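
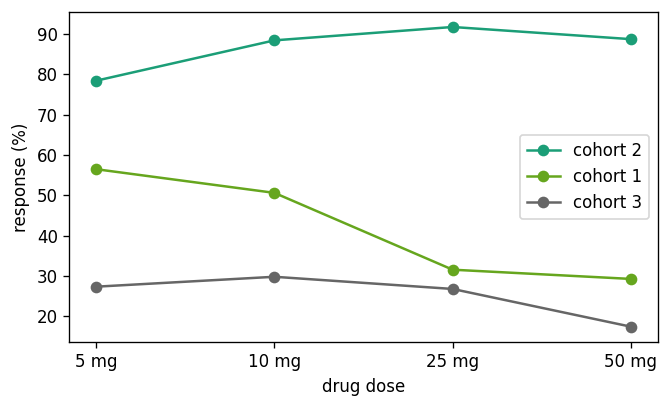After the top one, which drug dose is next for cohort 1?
10 mg

Top 3 for cohort 1: 5 mg ≈ 60, 10 mg ≈ 50, 25 mg ≈ 30.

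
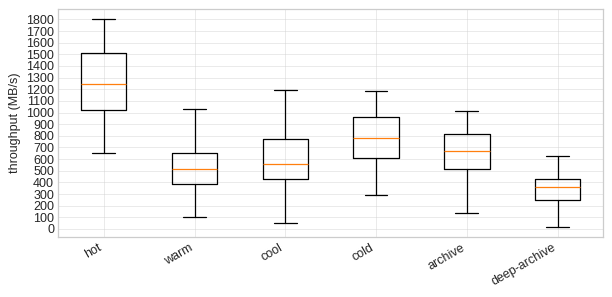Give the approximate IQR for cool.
Q3 ≈ 800, Q1 ≈ 400; IQR ≈ 400.

≈ 400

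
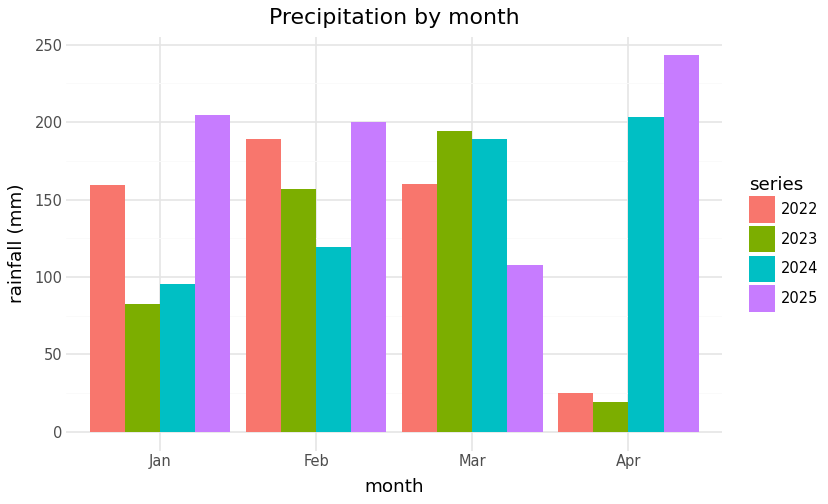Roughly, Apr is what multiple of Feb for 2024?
Apr ≈ 200, Feb ≈ 125; 200/125 ≈ 1.6.

≈ 1.6×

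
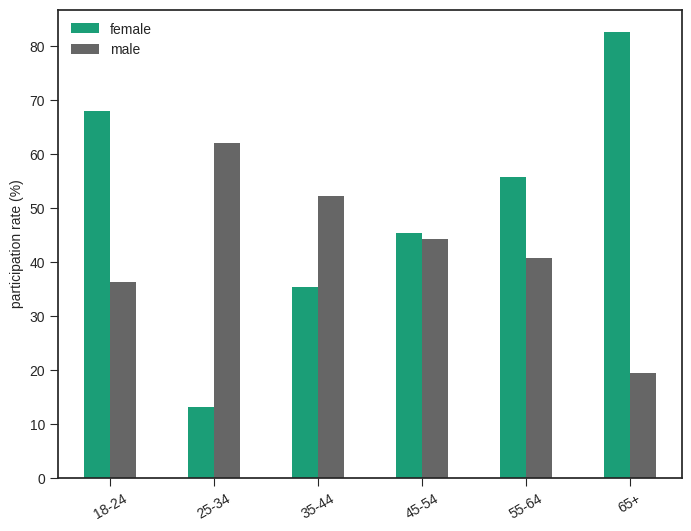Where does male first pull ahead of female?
18-24: male ≈ 40 vs female ≈ 70 (not yet); 25-34: male ≈ 60 vs female ≈ 10 (first crossover).

25-34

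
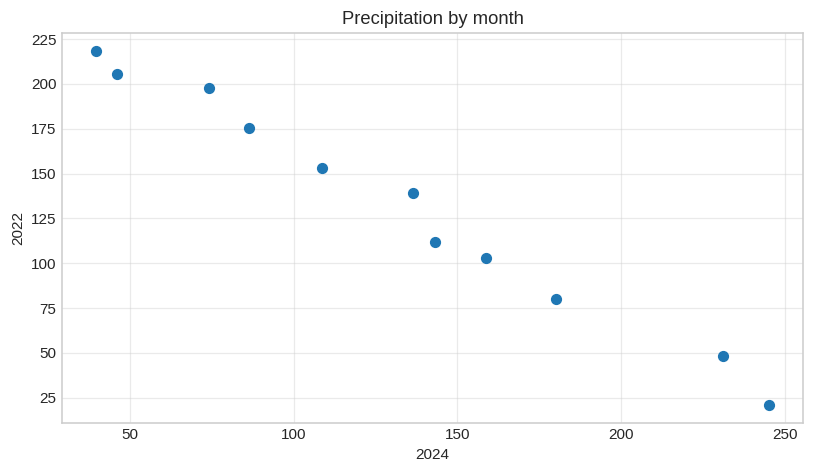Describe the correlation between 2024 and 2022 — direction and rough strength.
Points are negatively correlated; strong (|r| ≈ 1.0).

negative, strong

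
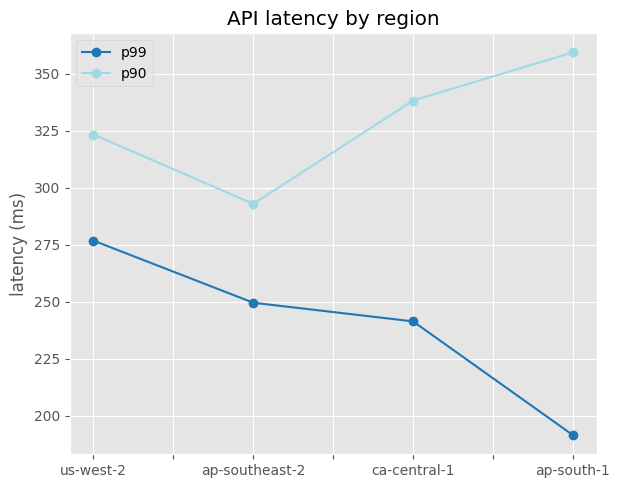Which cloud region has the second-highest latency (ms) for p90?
Top 3 for p90: ap-south-1 ≈ 360, ca-central-1 ≈ 340, us-west-2 ≈ 320.

ca-central-1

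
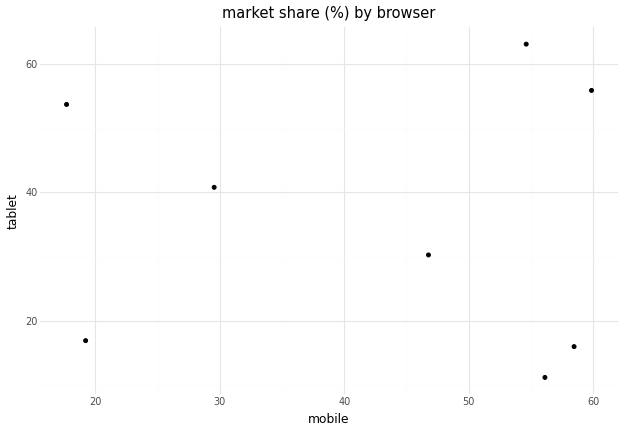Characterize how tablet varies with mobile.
Points are roughly uncorrelated; weak (|r| ≈ 0.0).

no clear correlation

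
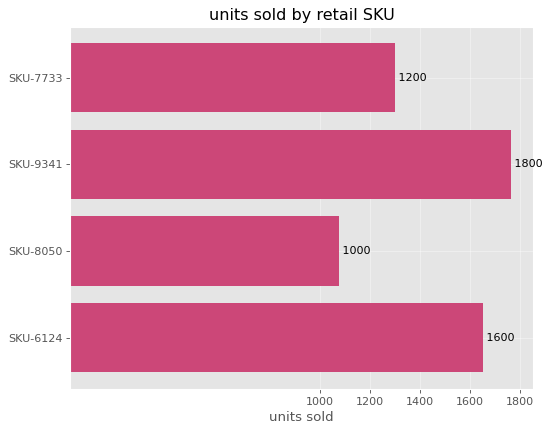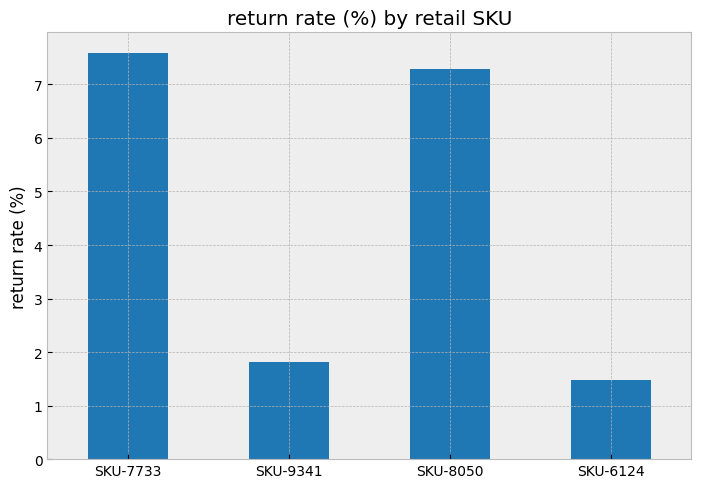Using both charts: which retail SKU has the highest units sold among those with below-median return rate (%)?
Chart 2 median return rate (%) ≈ 5; below-median retail SKUs: SKU-9341, SKU-6124. Among those, SKU-9341 has the highest units sold (≈ 1800).

SKU-9341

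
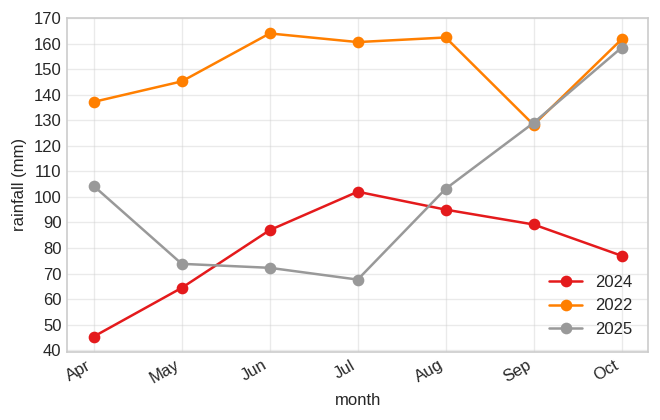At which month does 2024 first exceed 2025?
May: 2024 ≈ 60 vs 2025 ≈ 70 (not yet); Jun: 2024 ≈ 90 vs 2025 ≈ 70 (first crossover).

Jun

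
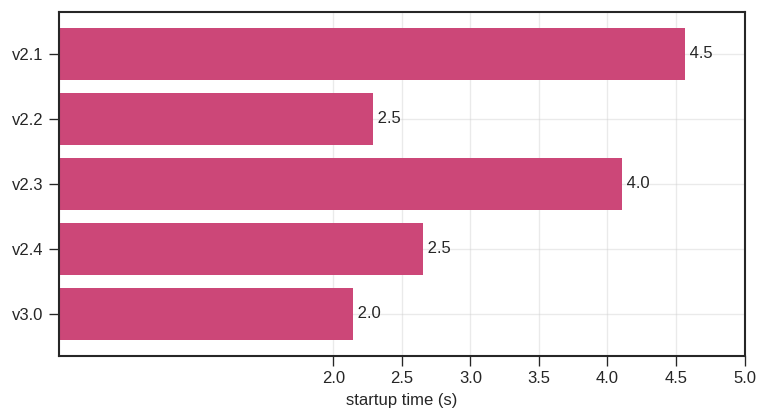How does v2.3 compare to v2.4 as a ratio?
v2.3 ≈ 4.0, v2.4 ≈ 2.5; 4.0/2.5 ≈ 1.6.

≈ 1.6×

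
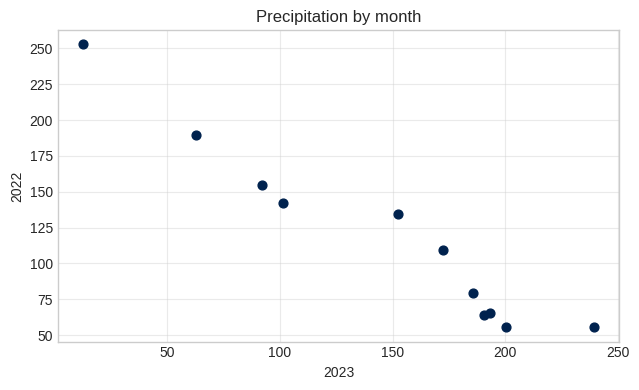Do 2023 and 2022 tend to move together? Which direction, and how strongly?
negative, strong

Points are negatively correlated; strong (|r| ≈ 1.0).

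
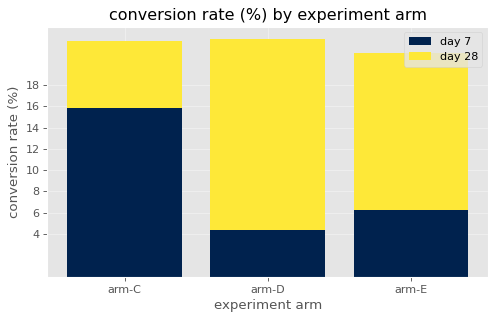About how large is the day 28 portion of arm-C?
day 28 top ≈ 22, bottom ≈ 16; segment ≈ 6.

≈ 6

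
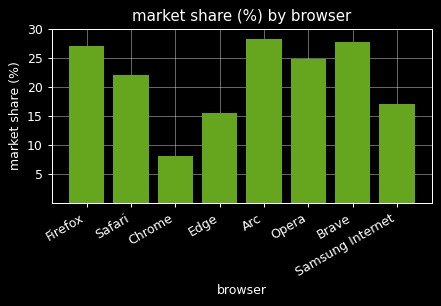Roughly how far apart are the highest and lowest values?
≈ 20

Max Arc ≈ 30, min Chrome ≈ 10; range ≈ 20.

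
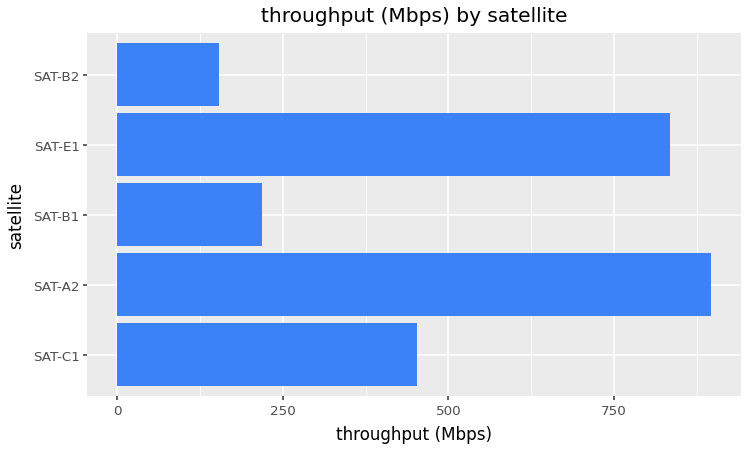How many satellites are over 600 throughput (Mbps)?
Above 600: SAT-A2, SAT-E1.

2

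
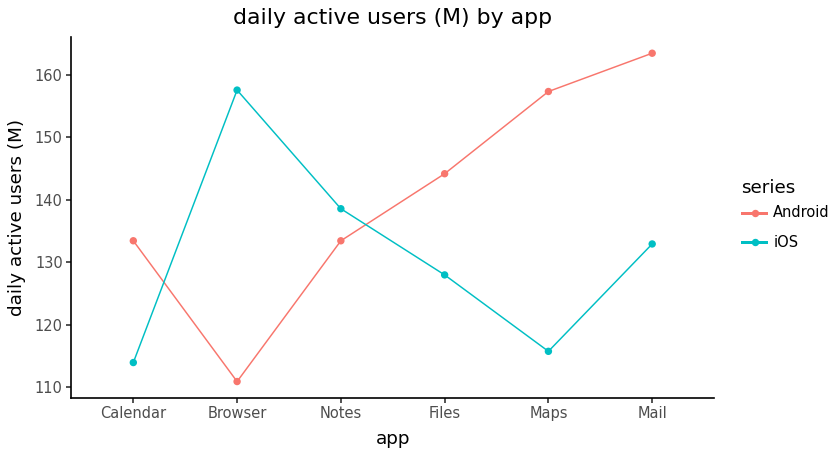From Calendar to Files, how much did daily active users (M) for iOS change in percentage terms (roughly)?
Calendar ≈ 115, Files ≈ 130; (130 − 115) / 115 ≈ +13%.

≈ +13%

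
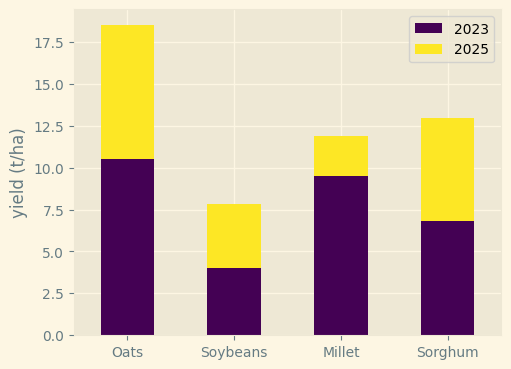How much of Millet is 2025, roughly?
2025 top ≈ 12, bottom ≈ 10; segment ≈ 2.

≈ 2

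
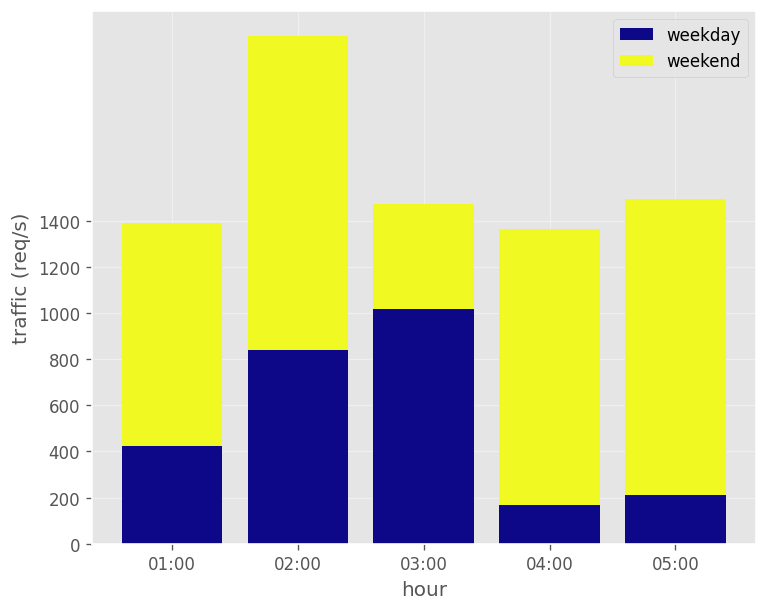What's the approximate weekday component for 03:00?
≈ 1000

weekday top ≈ 1000, bottom ≈ 0; segment ≈ 1000.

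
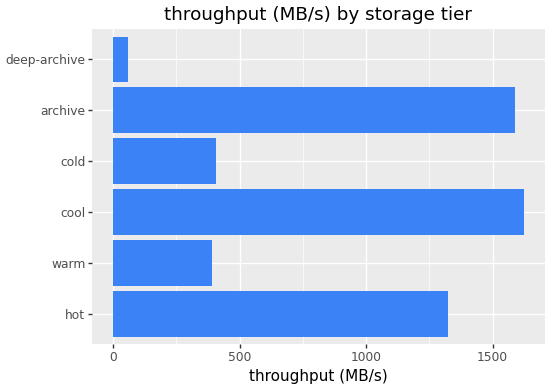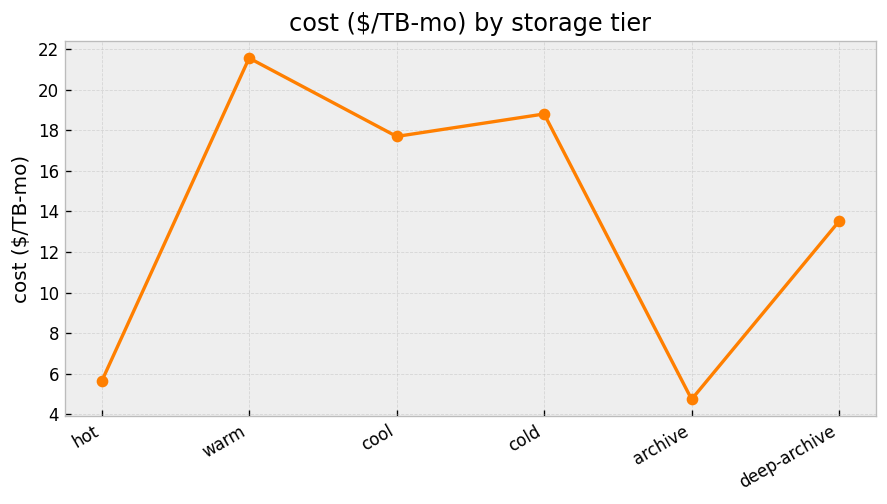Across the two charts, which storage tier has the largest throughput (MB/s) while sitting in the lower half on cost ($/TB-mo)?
Chart 2 median cost ($/TB-mo) ≈ 16; below-median storage tiers: hot, archive, deep-archive. Among those, archive has the highest throughput (MB/s) (≈ 1600).

archive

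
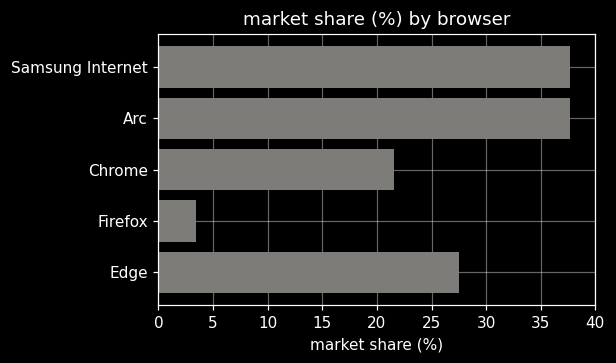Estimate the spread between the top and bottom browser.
≈ 35

Max Arc ≈ 40, min Firefox ≈ 5; range ≈ 35.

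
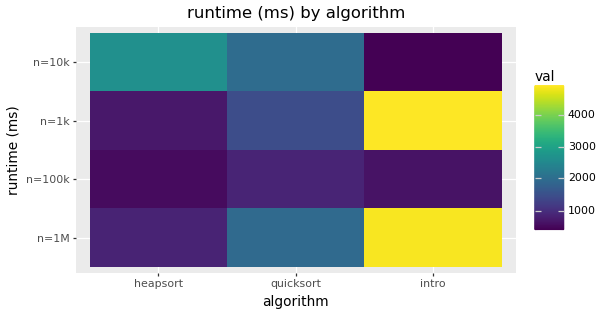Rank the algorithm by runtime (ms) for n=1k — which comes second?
Top 3 for n=1k: intro ≈ 5000, quicksort ≈ 1500, heapsort ≈ 500.

quicksort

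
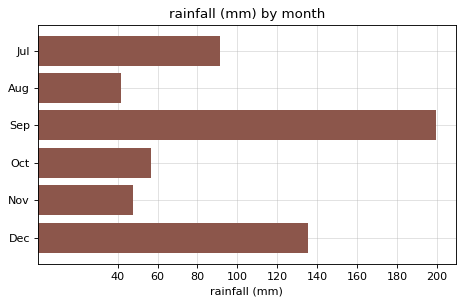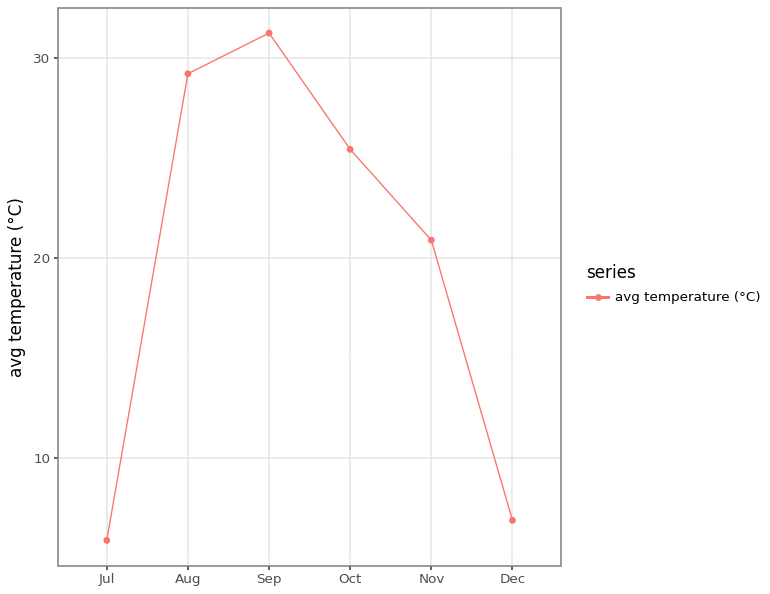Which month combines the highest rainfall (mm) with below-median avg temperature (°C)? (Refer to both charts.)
Dec

Chart 2 median avg temperature (°C) ≈ 25; below-median months: Jul, Nov, Dec. Among those, Dec has the highest rainfall (mm) (≈ 140).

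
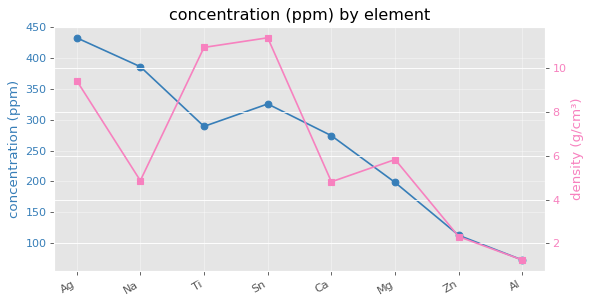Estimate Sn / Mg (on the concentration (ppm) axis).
≈ 1.75×

Sn ≈ 350, Mg ≈ 200; 350/200 ≈ 1.75.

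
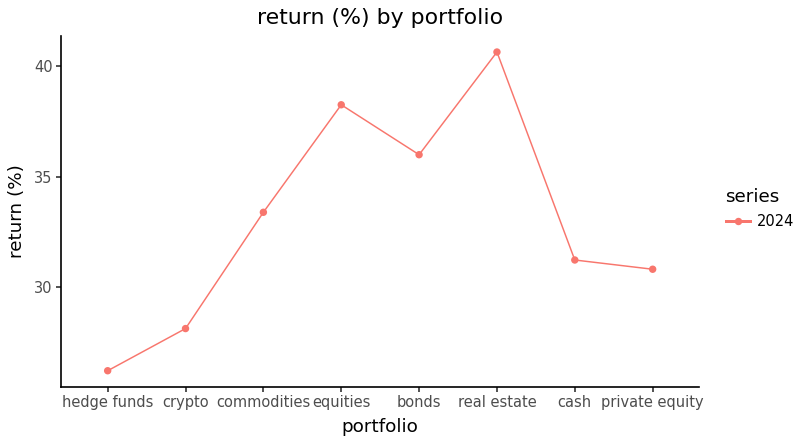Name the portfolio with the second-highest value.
Top 3: real estate ≈ 40, equities ≈ 38, bonds ≈ 36.

equities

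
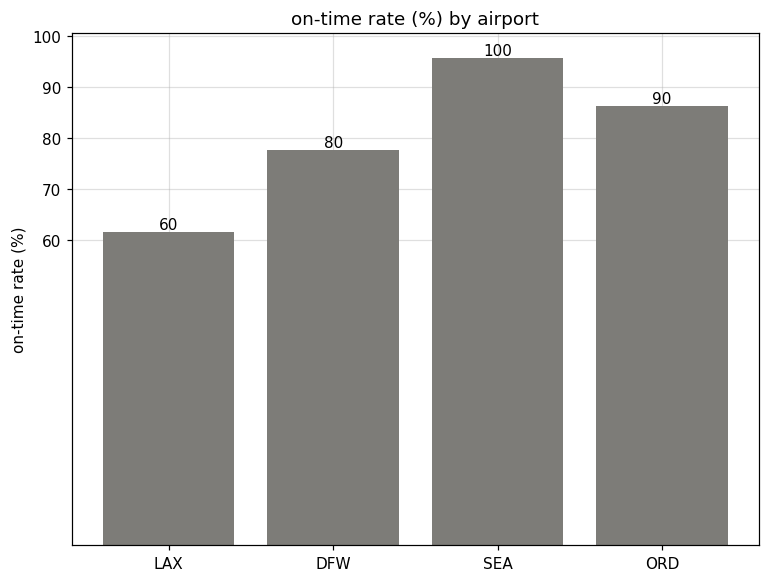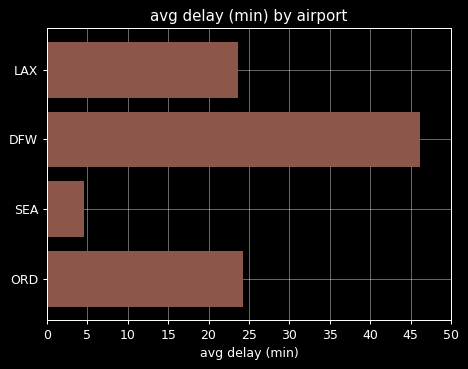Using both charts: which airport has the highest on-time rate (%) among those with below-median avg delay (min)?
Chart 2 median avg delay (min) ≈ 25; below-median airports: LAX, SEA. Among those, SEA has the highest on-time rate (%) (≈ 100).

SEA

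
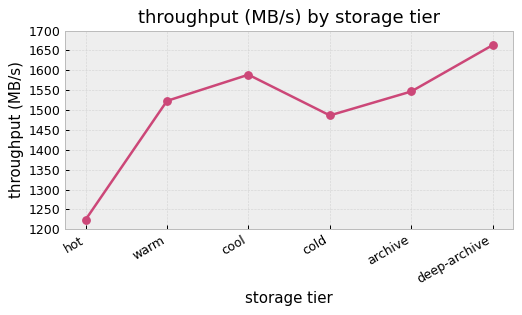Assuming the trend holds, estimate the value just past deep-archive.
≈ 1725

Last three: 1500, 1550, 1650 → slope ≈ 75/step → next ≈ 1725.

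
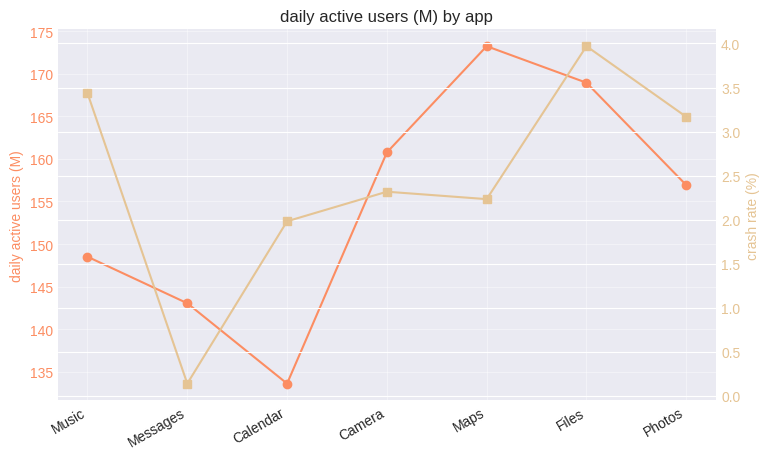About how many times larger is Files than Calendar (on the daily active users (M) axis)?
Files ≈ 170, Calendar ≈ 135; 170/135 ≈ 1.26.

≈ 1.26×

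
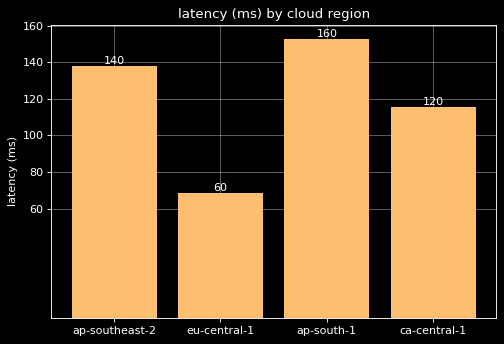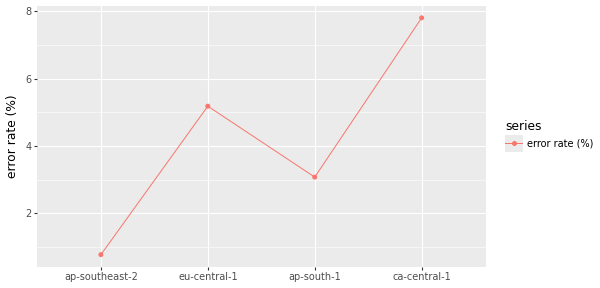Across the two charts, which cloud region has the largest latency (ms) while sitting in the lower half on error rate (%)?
ap-south-1

Chart 2 median error rate (%) ≈ 4; below-median cloud regions: ap-southeast-2, ap-south-1. Among those, ap-south-1 has the highest latency (ms) (≈ 160).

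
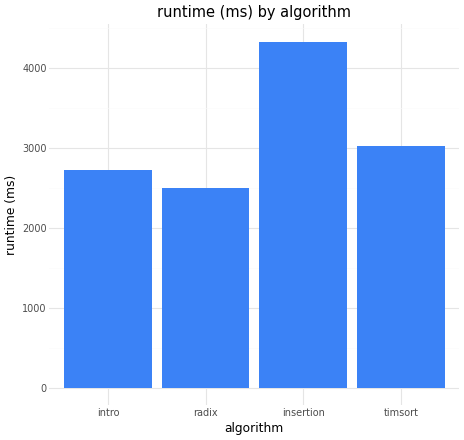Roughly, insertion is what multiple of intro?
≈ 1.8×

insertion ≈ 4500, intro ≈ 2500; 4500/2500 ≈ 1.8.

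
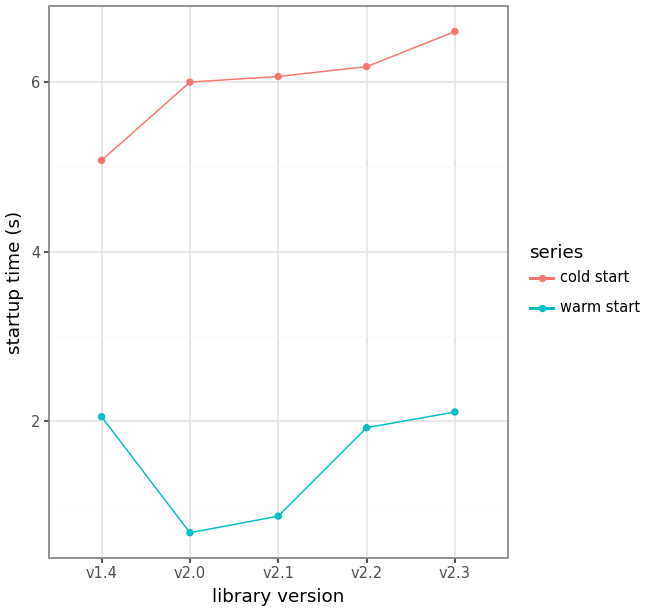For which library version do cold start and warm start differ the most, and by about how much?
v2.0: cold start ≈ 6.0, warm start ≈ 0.5 → gap ≈ 5.5. Next-largest (v2.1) is only ≈ 5.0.

v2.0, ≈ 5.5 s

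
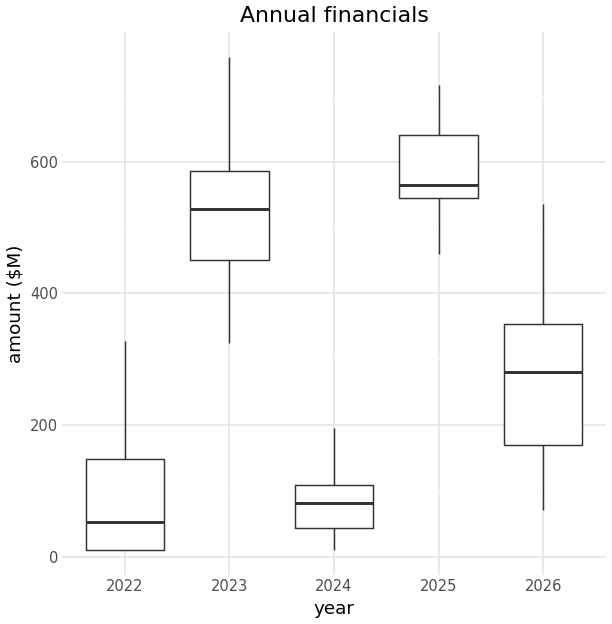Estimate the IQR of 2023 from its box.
Q3 ≈ 600, Q1 ≈ 450; IQR ≈ 150.

≈ 150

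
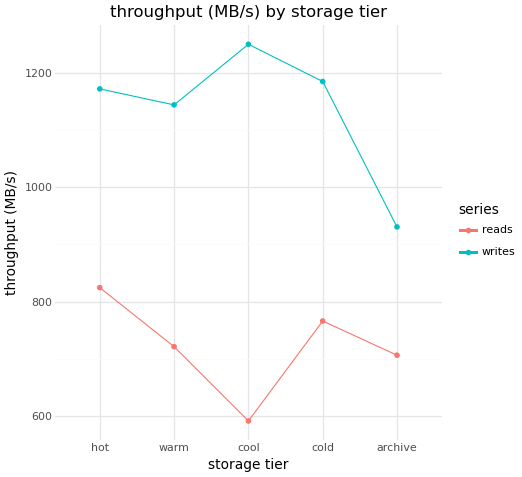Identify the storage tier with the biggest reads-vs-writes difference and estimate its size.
cool: reads ≈ 600, writes ≈ 1200 → gap ≈ 600. Next-largest (warm) is only ≈ 400.

cool, ≈ 600 MB/s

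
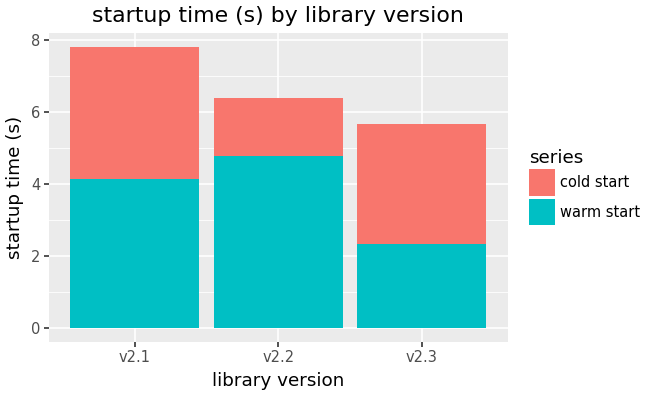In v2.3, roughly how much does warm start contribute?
≈ 2

warm start top ≈ 2, bottom ≈ 0; segment ≈ 2.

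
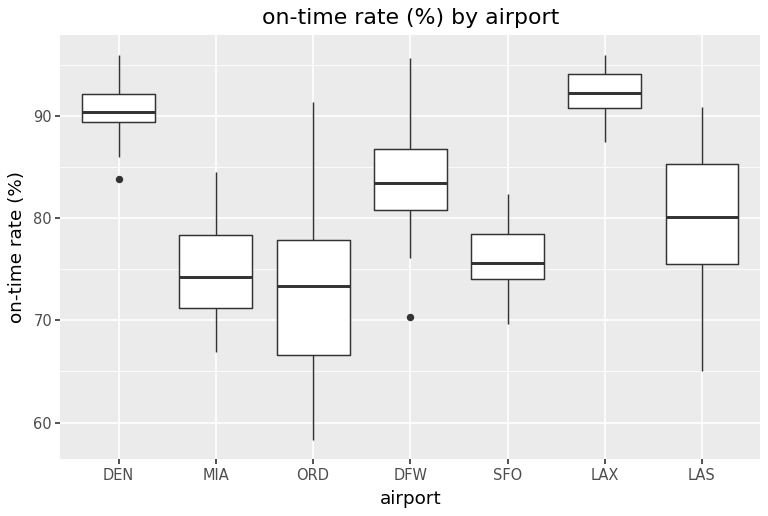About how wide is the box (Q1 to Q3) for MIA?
Q3 ≈ 78, Q1 ≈ 72; IQR ≈ 6.

≈ 6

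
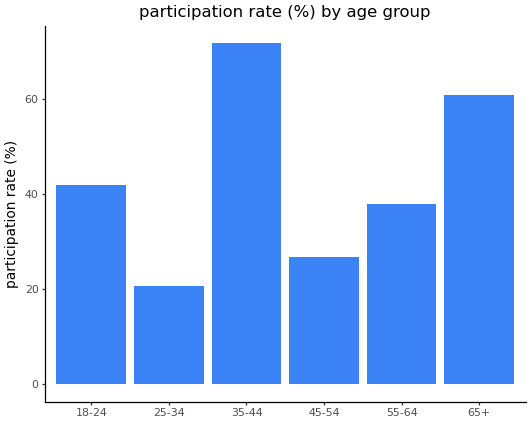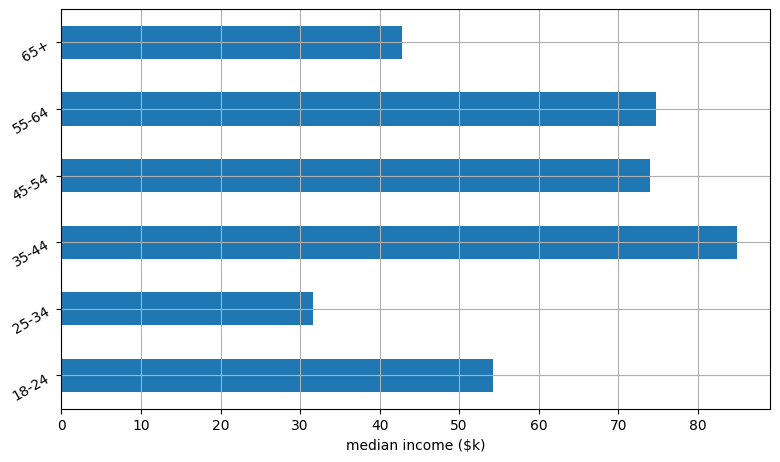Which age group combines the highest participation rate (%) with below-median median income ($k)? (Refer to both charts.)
Chart 2 median median income ($k) ≈ 60; below-median age groups: 18-24, 25-34, 65+. Among those, 65+ has the highest participation rate (%) (≈ 60).

65+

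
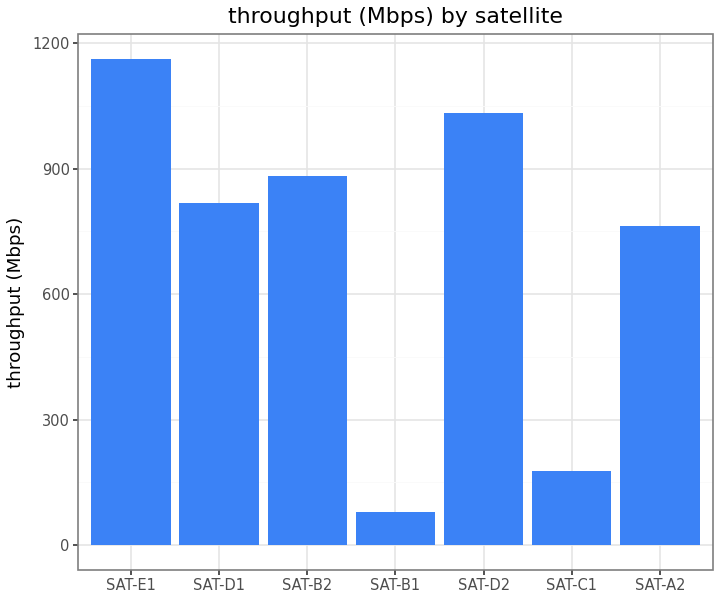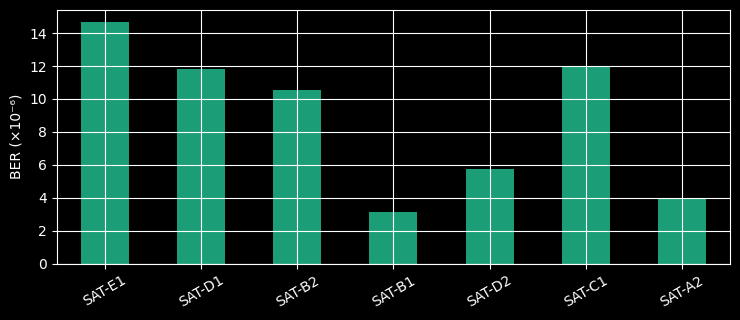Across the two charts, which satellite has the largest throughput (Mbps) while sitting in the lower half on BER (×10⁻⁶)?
SAT-D2

Chart 2 median BER (×10⁻⁶) ≈ 10; below-median satellites: SAT-B1, SAT-D2, SAT-A2. Among those, SAT-D2 has the highest throughput (Mbps) (≈ 1000).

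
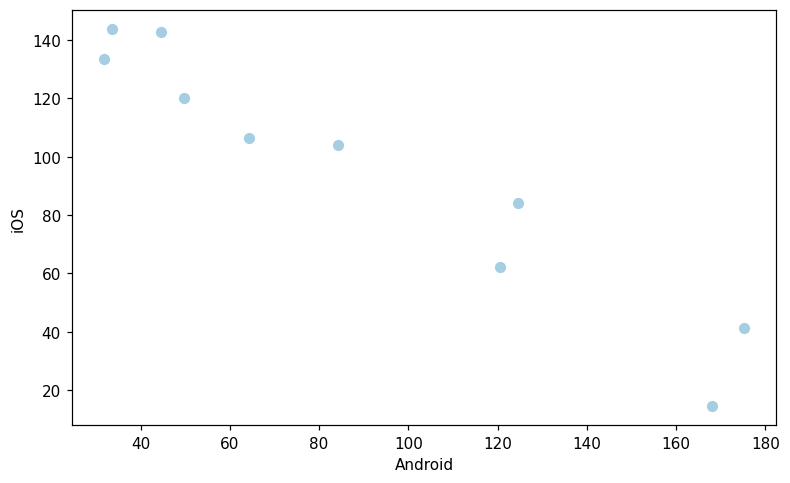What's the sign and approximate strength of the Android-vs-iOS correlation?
Points are negatively correlated; strong (|r| ≈ 1.0).

negative, strong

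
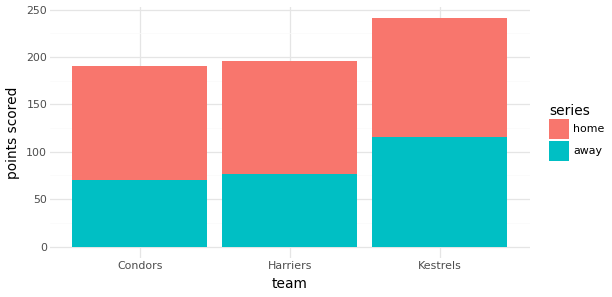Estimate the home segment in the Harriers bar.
home top ≈ 200, bottom ≈ 75; segment ≈ 125.

≈ 125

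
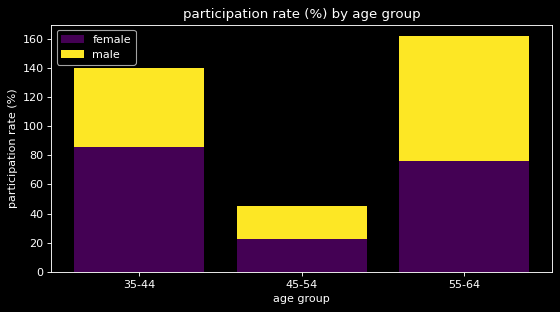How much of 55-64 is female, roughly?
≈ 80

female top ≈ 80, bottom ≈ 0; segment ≈ 80.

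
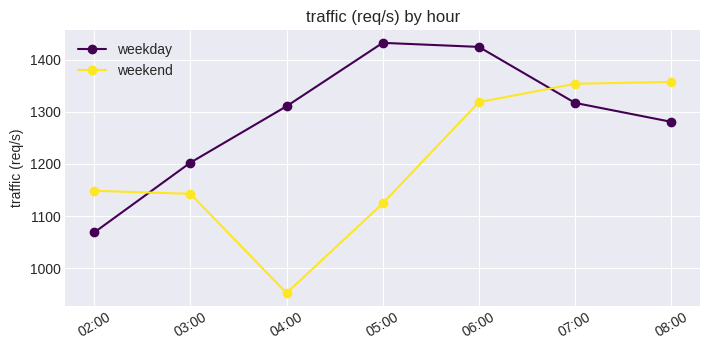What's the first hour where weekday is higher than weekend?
02:00: weekday ≈ 1050 vs weekend ≈ 1150 (not yet); 03:00: weekday ≈ 1200 vs weekend ≈ 1150 (first crossover).

03:00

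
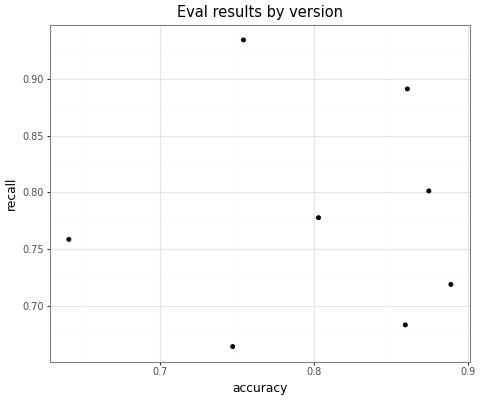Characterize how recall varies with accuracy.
no clear correlation

Points are roughly uncorrelated; weak (|r| ≈ 0.0).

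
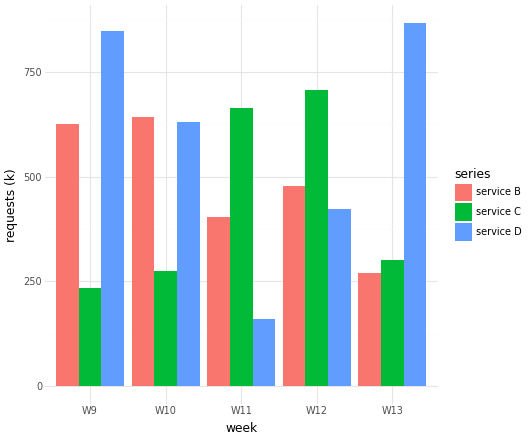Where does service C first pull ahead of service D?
W11

W10: service C ≈ 300 vs service D ≈ 600 (not yet); W11: service C ≈ 700 vs service D ≈ 200 (first crossover).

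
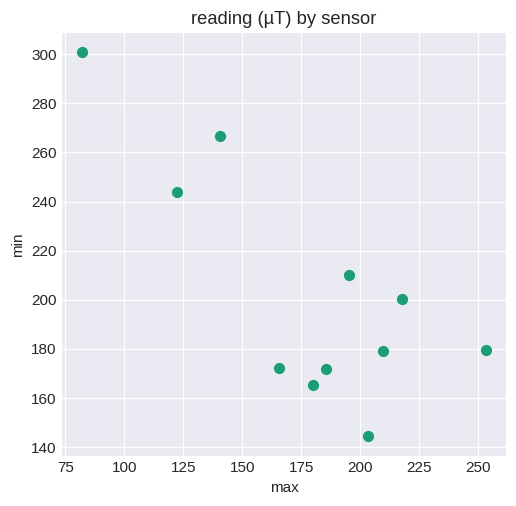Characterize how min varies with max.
Points are negatively correlated; strong (|r| ≈ 0.8).

negative, strong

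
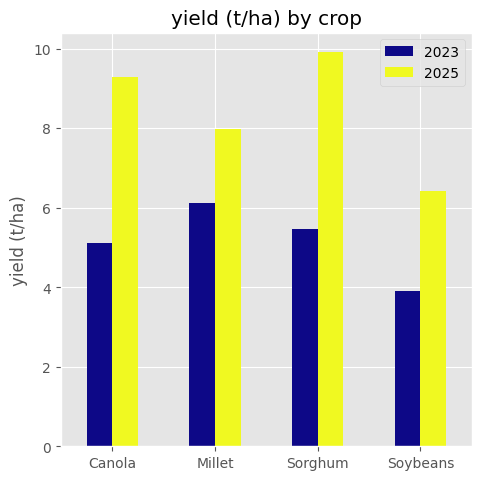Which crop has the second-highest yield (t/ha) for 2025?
Top 3 for 2025: Sorghum ≈ 10, Canola ≈ 9, Millet ≈ 8.

Canola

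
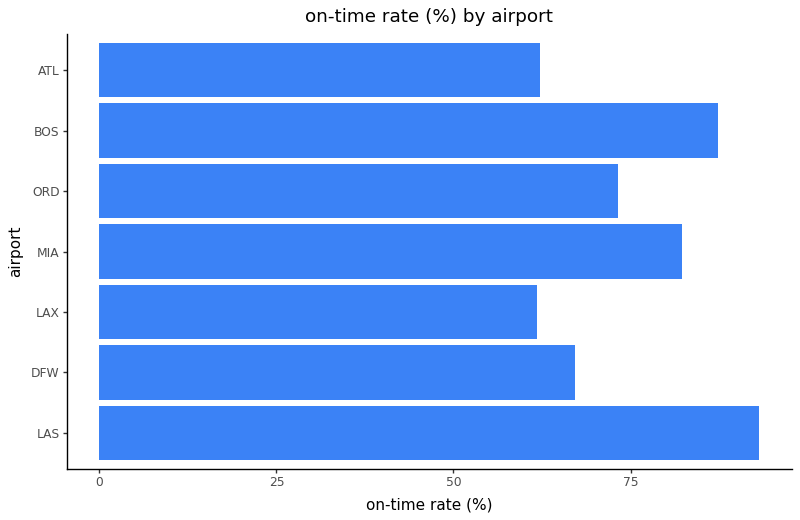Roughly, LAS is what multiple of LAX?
LAS ≈ 90, LAX ≈ 60; 90/60 ≈ 1.5.

≈ 1.5×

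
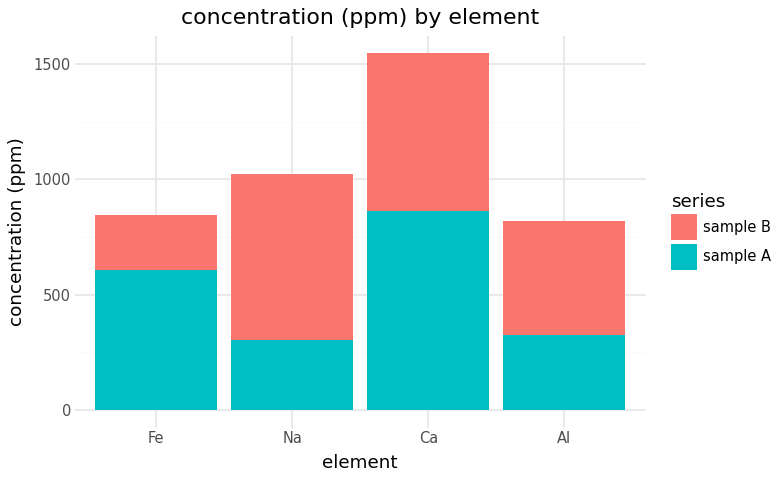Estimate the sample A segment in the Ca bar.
sample A top ≈ 800, bottom ≈ 0; segment ≈ 800.

≈ 800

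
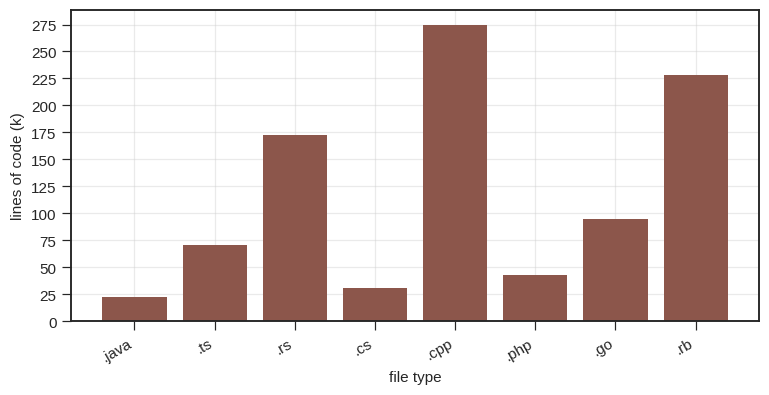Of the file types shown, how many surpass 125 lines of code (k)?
3

Above 125: .rs, .cpp, .rb.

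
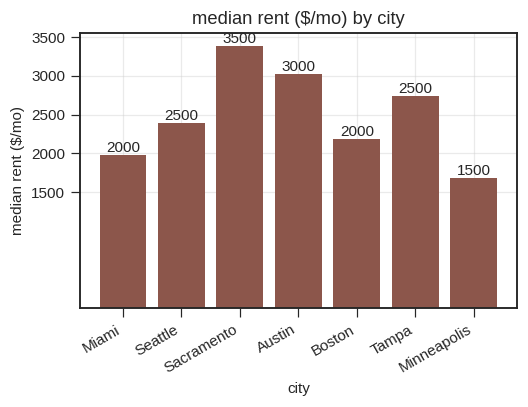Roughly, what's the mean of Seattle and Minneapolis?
≈ 2000

(2500 + 1500) / 2 ≈ 2000.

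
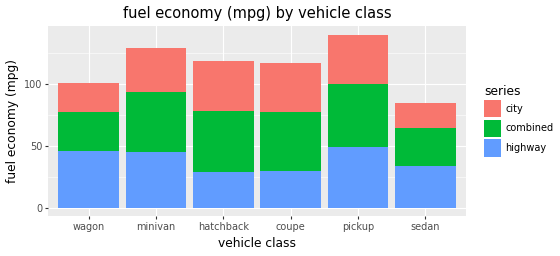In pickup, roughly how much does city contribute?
≈ 40

city top ≈ 140, bottom ≈ 100; segment ≈ 40.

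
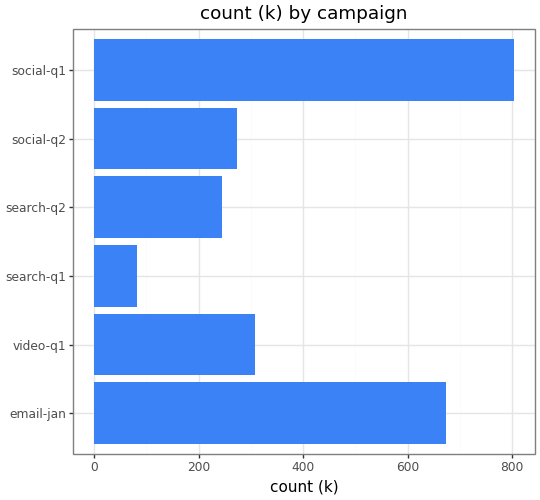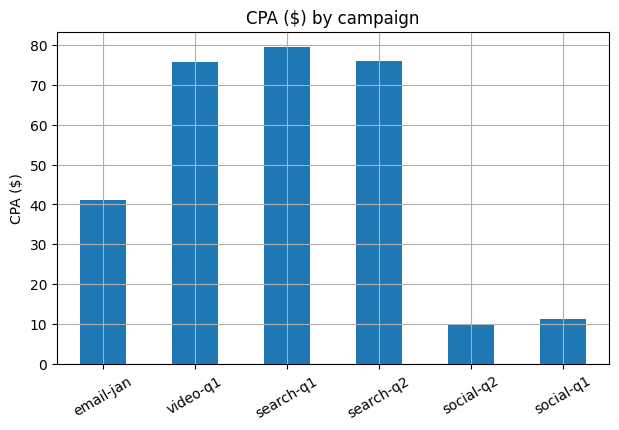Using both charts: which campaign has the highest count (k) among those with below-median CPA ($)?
Chart 2 median CPA ($) ≈ 60; below-median campaigns: email-jan, social-q2, social-q1. Among those, social-q1 has the highest count (k) (≈ 800).

social-q1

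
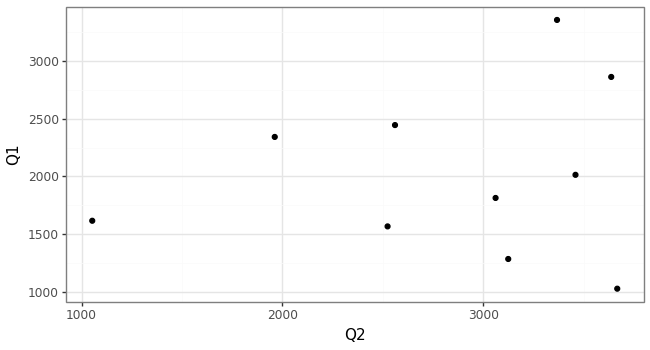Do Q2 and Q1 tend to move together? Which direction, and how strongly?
no clear correlation

Points are roughly uncorrelated; weak (|r| ≈ 0.1).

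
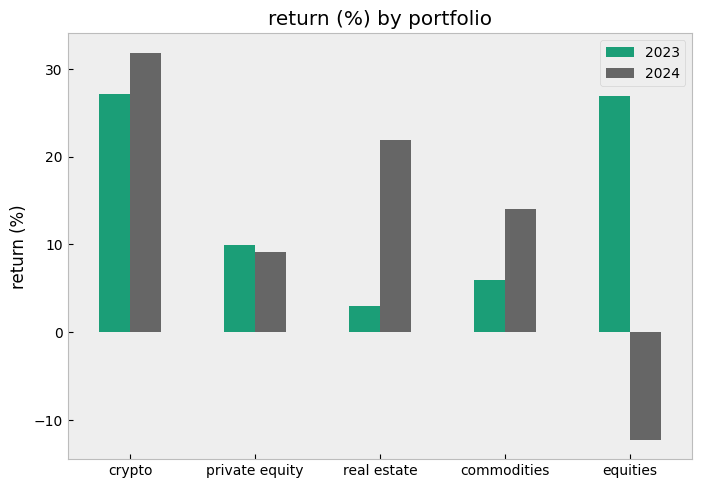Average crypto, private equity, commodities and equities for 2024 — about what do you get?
≈ 11

(30 + 10 + 15 + -10) / 4 ≈ 11.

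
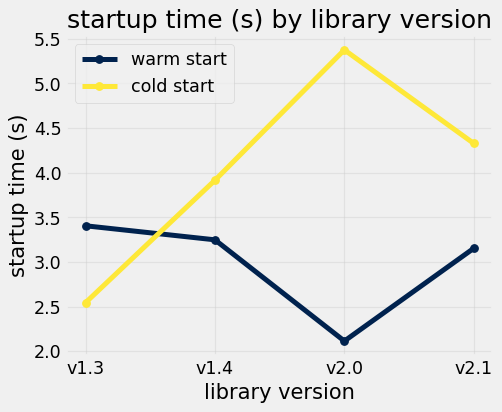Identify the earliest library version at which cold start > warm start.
v1.3: cold start ≈ 2.5 vs warm start ≈ 3.5 (not yet); v1.4: cold start ≈ 4.0 vs warm start ≈ 3.0 (first crossover).

v1.4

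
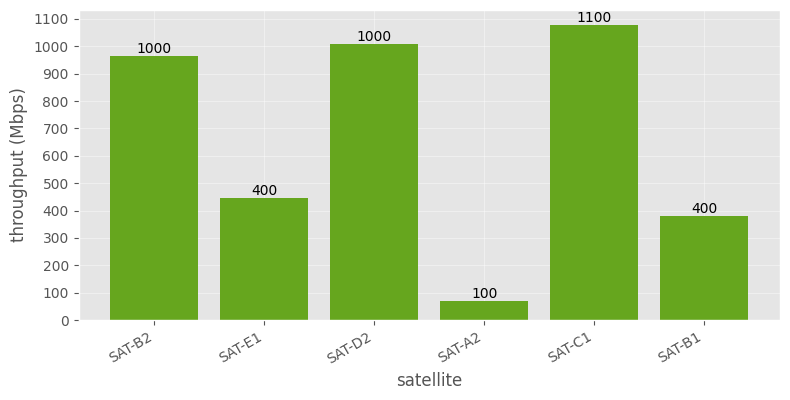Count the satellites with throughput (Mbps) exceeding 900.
3

Above 900: SAT-B2, SAT-D2, SAT-C1.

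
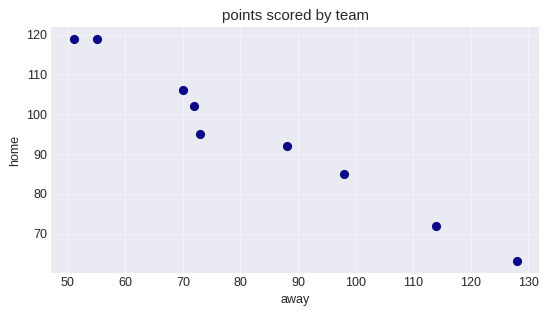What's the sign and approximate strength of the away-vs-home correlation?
negative, strong

Points are negatively correlated; strong (|r| ≈ 1.0).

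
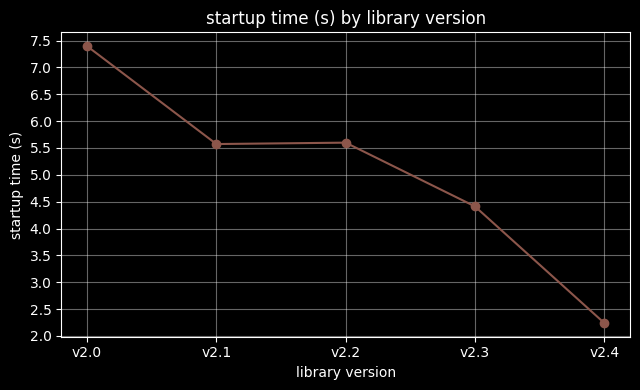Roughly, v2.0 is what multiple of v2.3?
v2.0 ≈ 7.5, v2.3 ≈ 4.5; 7.5/4.5 ≈ 1.67.

≈ 1.67×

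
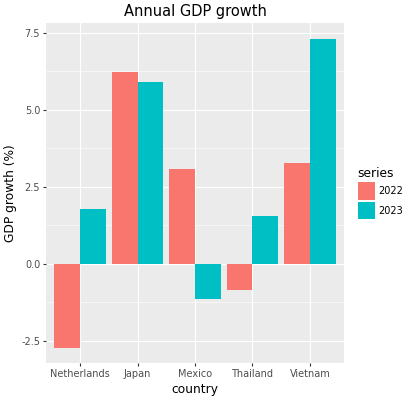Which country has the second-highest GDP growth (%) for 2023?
Top 3 for 2023: Vietnam ≈ 7, Japan ≈ 6, Netherlands ≈ 2.

Japan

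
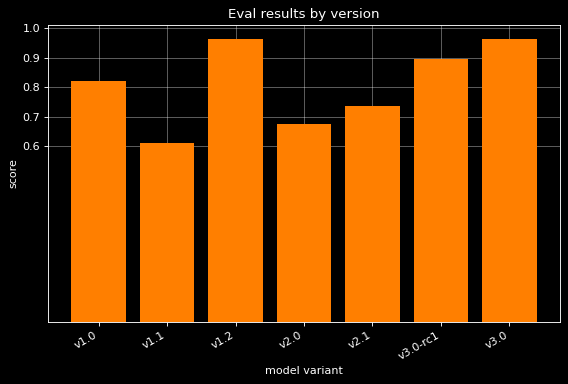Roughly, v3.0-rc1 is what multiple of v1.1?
≈ 1.5×

v3.0-rc1 ≈ 0.9, v1.1 ≈ 0.6; 0.9/0.6 ≈ 1.5.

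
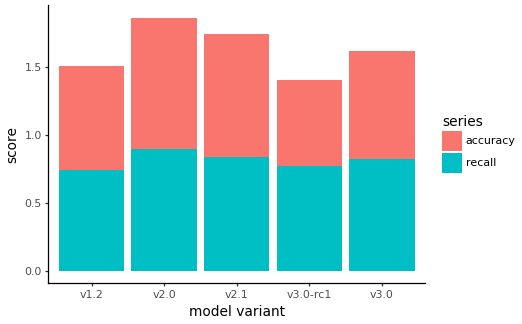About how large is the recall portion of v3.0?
recall top ≈ 0.8, bottom ≈ 0.0; segment ≈ 0.8.

≈ 0.8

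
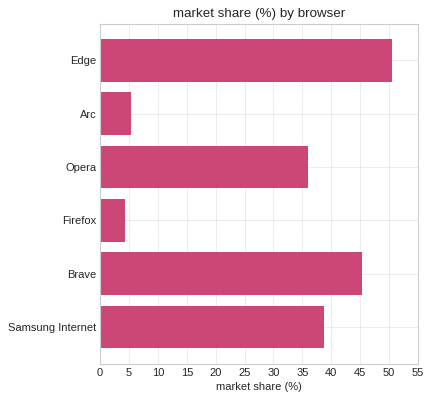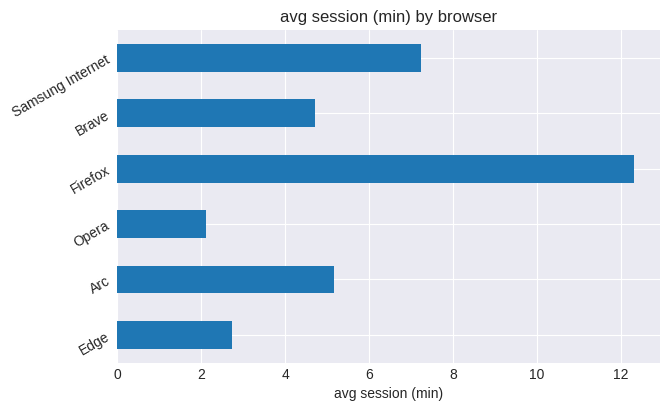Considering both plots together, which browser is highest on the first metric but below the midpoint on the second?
Edge

Chart 2 median avg session (min) ≈ 4; below-median browsers: Edge, Opera, Brave. Among those, Edge has the highest market share (%) (≈ 50).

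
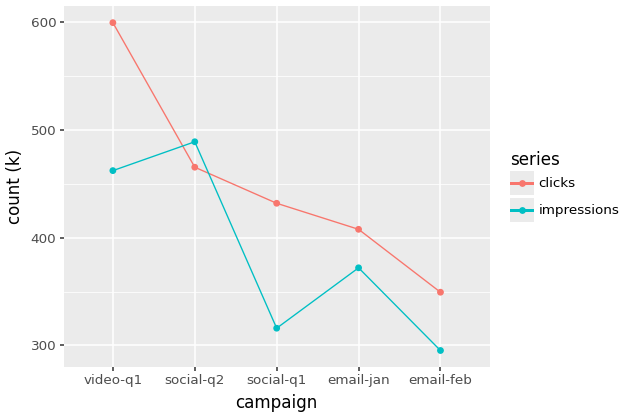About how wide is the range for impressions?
≈ 200

Max social-q2 ≈ 500, min email-feb ≈ 300; range ≈ 200.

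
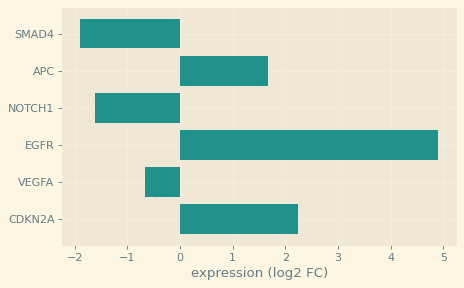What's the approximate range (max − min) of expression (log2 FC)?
Max EGFR ≈ 5, min SMAD4 ≈ -2; range ≈ 7.

≈ 7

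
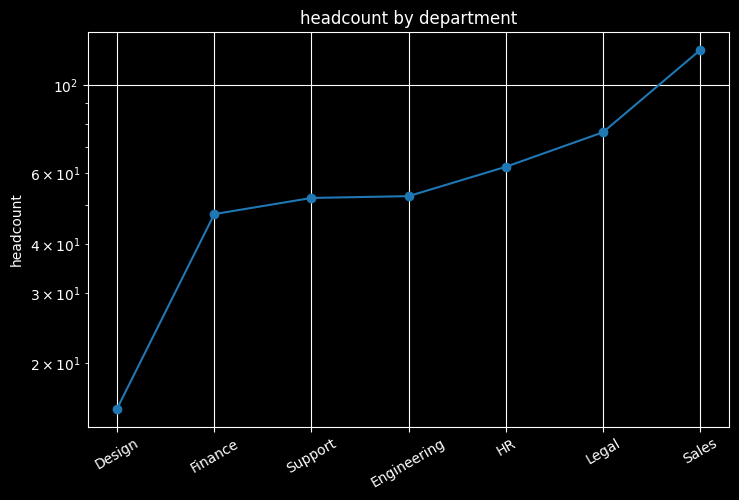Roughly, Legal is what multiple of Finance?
Legal ≈ 80, Finance ≈ 50; 80/50 ≈ 1.6.

≈ 1.6×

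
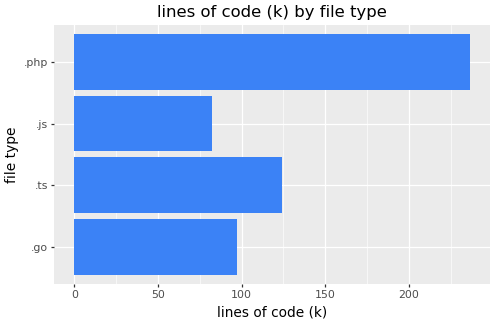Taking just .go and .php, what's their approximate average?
≈ 170

(100 + 240) / 2 ≈ 170.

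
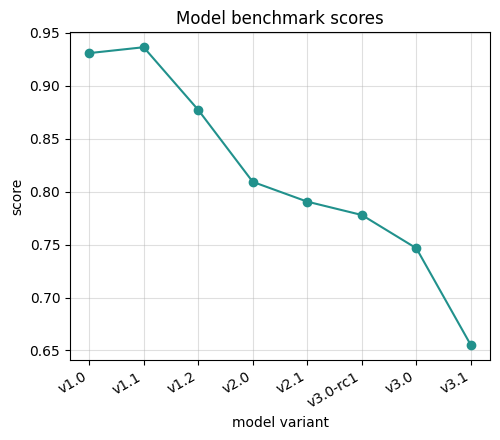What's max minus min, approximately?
≈ 0.30

Max v1.1 ≈ 0.95, min v3.1 ≈ 0.65; range ≈ 0.30.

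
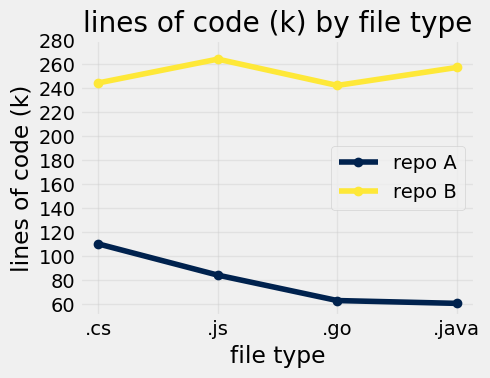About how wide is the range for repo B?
≈ 20

Max .js ≈ 260, min .go ≈ 240; range ≈ 20.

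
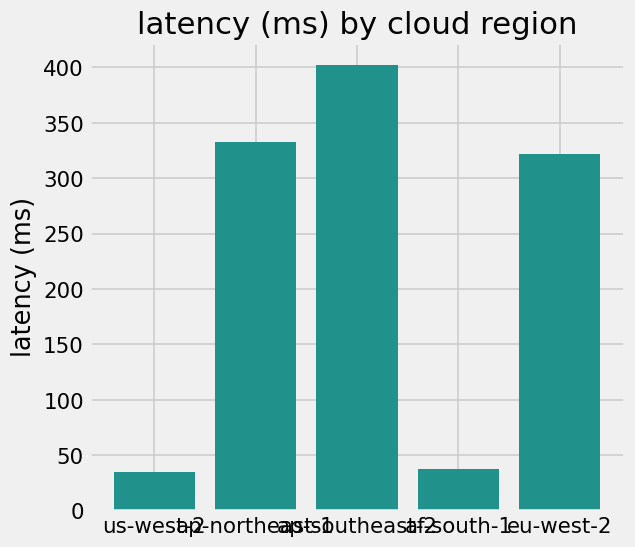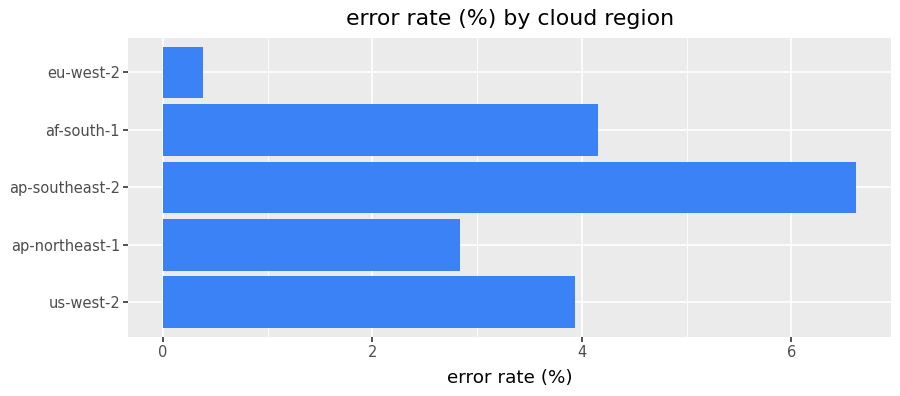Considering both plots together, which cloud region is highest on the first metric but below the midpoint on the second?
Chart 2 median error rate (%) ≈ 4; below-median cloud regions: ap-northeast-1, eu-west-2. Among those, ap-northeast-1 has the highest latency (ms) (≈ 350).

ap-northeast-1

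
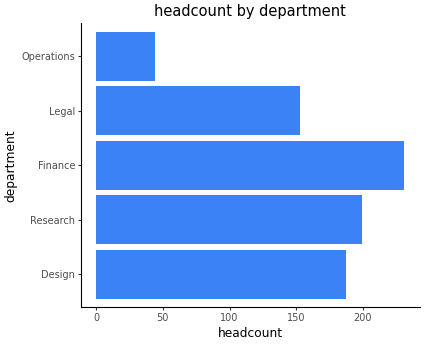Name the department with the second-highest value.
Top 3: Finance ≈ 240, Research ≈ 200, Design ≈ 180.

Research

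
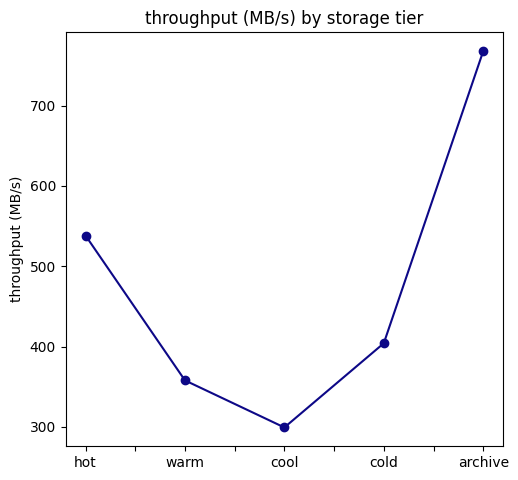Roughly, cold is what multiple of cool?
≈ 1.33×

cold ≈ 400, cool ≈ 300; 400/300 ≈ 1.33.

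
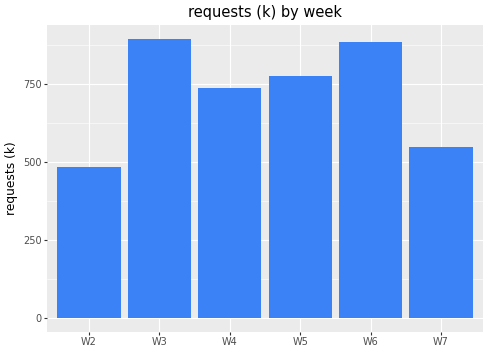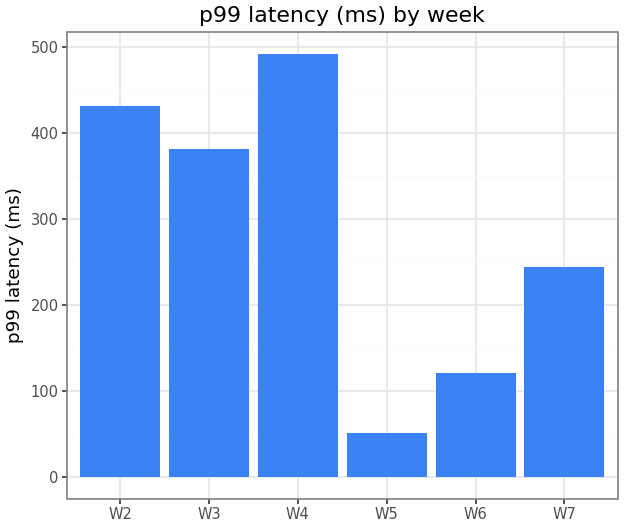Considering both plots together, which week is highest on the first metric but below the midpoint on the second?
Chart 2 median p99 latency (ms) ≈ 300; below-median weeks: W5, W6, W7. Among those, W6 has the highest requests (k) (≈ 900).

W6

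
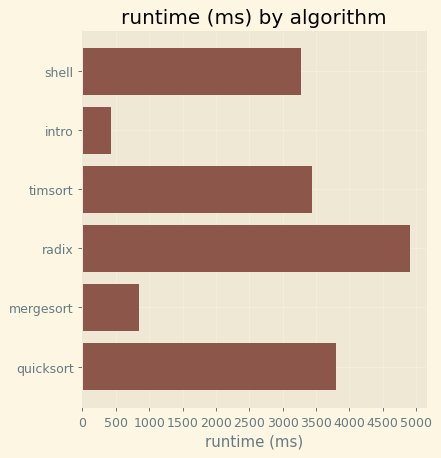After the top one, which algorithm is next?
quicksort

Top 3: radix ≈ 5000, quicksort ≈ 4000, timsort ≈ 3500.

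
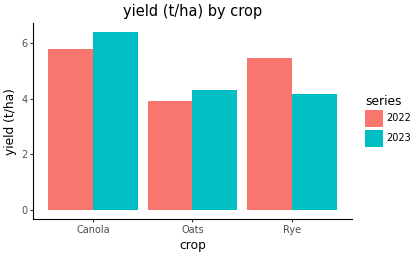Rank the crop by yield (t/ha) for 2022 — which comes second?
Rye

Top 3 for 2022: Canola ≈ 6, Rye ≈ 5, Oats ≈ 4.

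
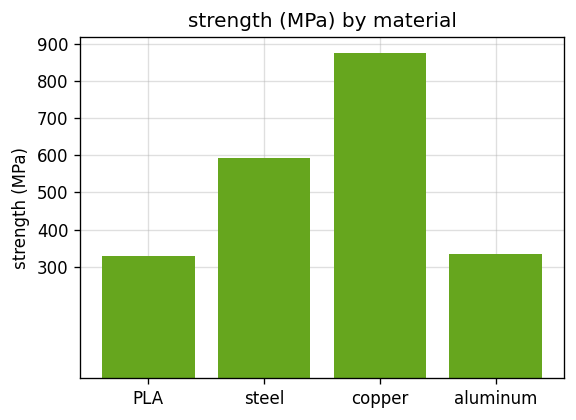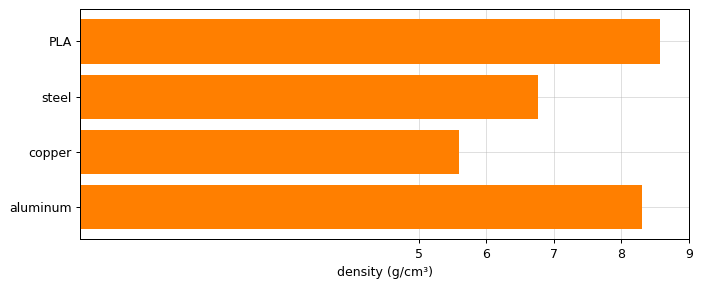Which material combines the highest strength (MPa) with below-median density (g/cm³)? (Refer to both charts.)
copper

Chart 2 median density (g/cm³) ≈ 8; below-median materials: steel, copper. Among those, copper has the highest strength (MPa) (≈ 900).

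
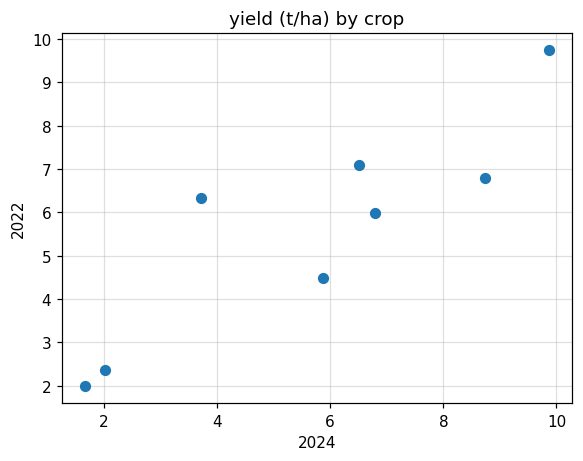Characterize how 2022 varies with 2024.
Points are positively correlated; strong (|r| ≈ 0.9).

positive, strong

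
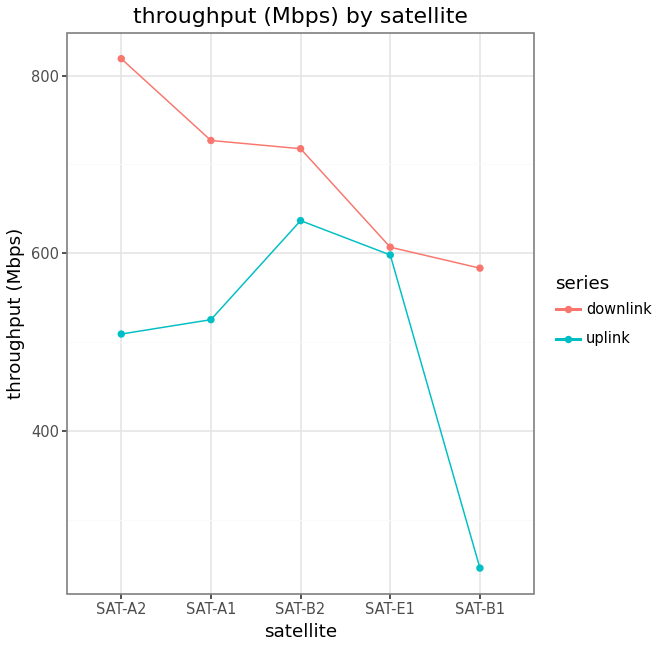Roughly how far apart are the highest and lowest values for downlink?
Max SAT-A2 ≈ 800, min SAT-B1 ≈ 600; range ≈ 200.

≈ 200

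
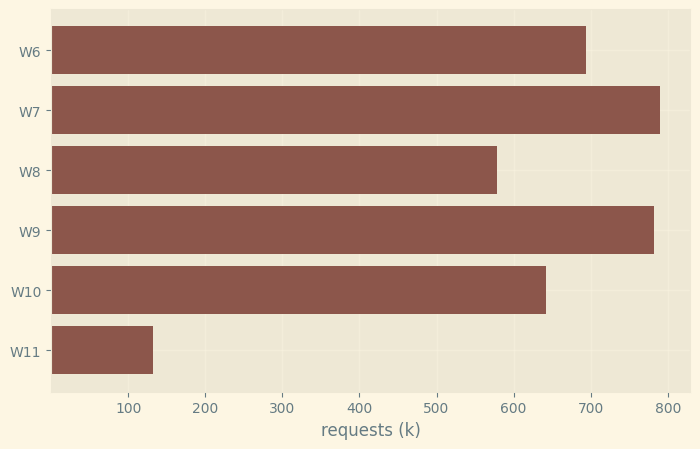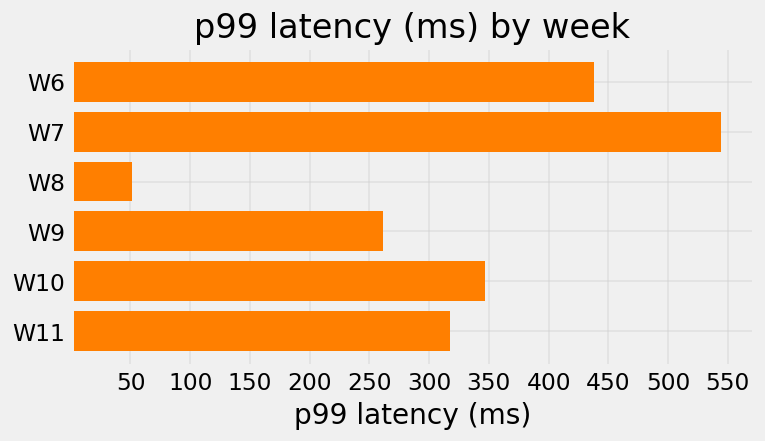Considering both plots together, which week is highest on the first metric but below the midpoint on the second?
W9

Chart 2 median p99 latency (ms) ≈ 350; below-median weeks: W8, W9, W11. Among those, W9 has the highest requests (k) (≈ 800).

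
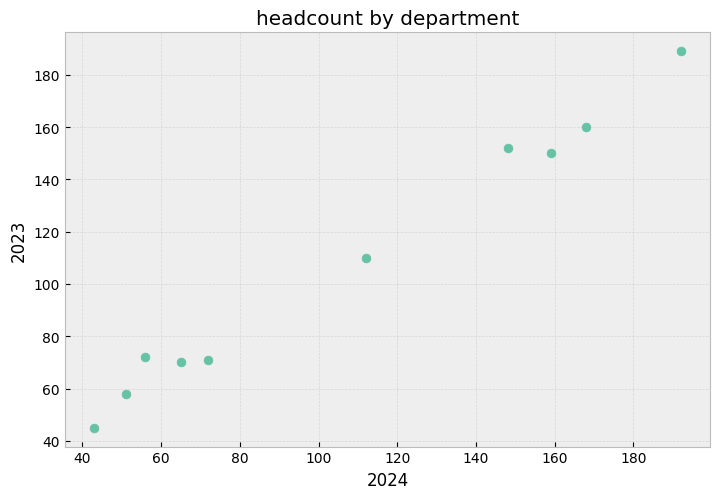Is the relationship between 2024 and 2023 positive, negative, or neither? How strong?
Points are positively correlated; strong (|r| ≈ 1.0).

positive, strong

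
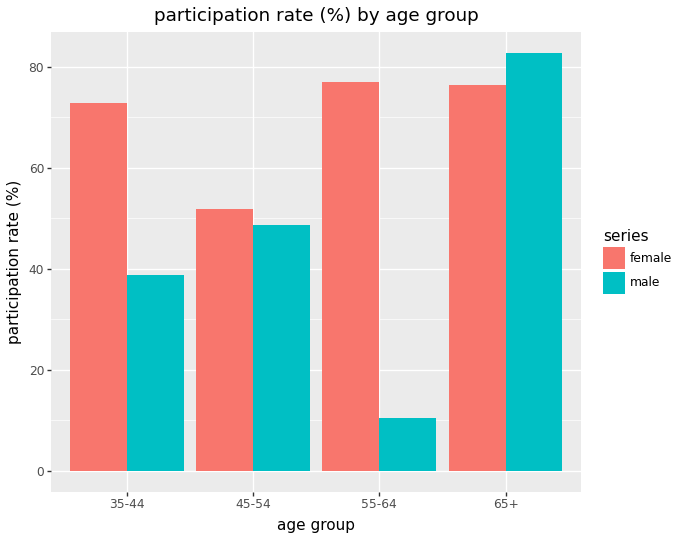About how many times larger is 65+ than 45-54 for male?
65+ ≈ 80, 45-54 ≈ 50; 80/50 ≈ 1.6.

≈ 1.6×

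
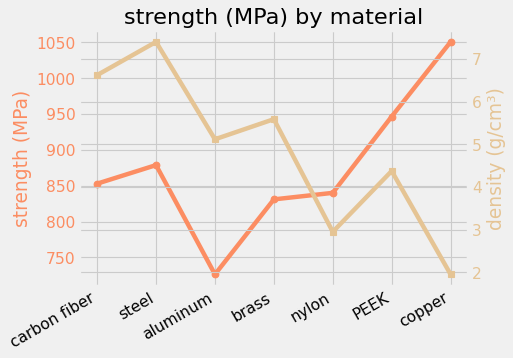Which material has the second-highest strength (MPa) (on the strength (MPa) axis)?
PEEK

Top 3 (on the strength (MPa) axis): copper ≈ 1050, PEEK ≈ 950, steel ≈ 900.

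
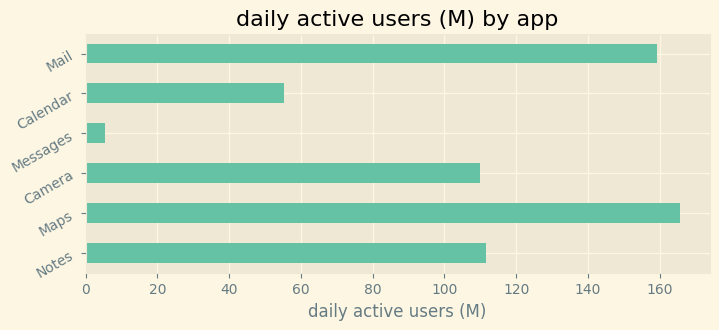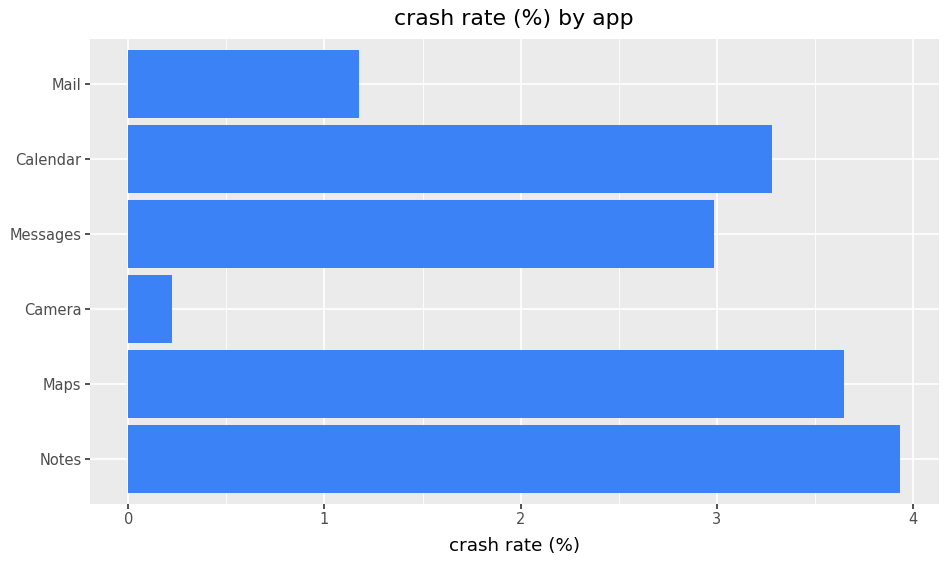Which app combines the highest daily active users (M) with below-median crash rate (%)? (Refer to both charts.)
Mail

Chart 2 median crash rate (%) ≈ 3; below-median apps: Camera, Messages, Mail. Among those, Mail has the highest daily active users (M) (≈ 160).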